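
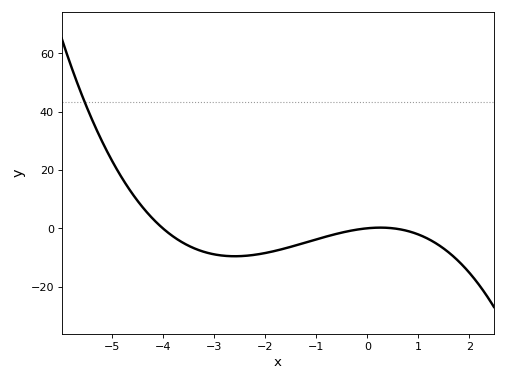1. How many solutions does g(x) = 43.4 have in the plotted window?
1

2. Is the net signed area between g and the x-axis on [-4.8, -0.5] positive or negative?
negative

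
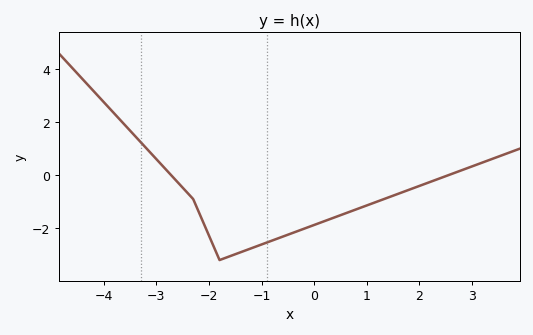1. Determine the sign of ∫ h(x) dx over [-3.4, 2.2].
negative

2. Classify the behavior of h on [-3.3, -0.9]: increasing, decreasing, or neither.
neither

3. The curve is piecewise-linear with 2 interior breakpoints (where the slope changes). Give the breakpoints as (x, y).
(-2.3, -0.9); (-1.8, -3.2)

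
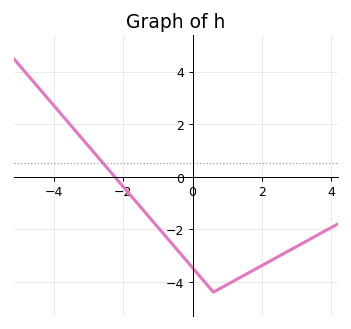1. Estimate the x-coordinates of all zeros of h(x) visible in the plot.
-2.2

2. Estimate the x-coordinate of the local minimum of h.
0.6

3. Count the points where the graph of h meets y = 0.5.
1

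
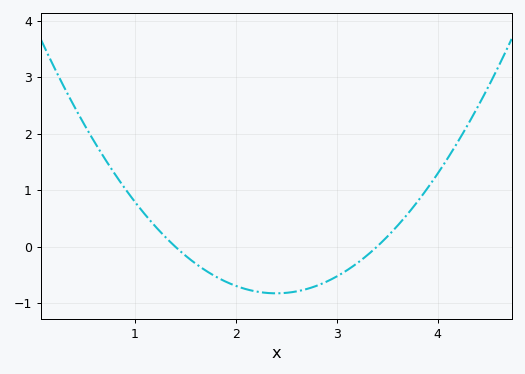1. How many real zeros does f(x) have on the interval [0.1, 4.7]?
2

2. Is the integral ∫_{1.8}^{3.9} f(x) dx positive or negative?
negative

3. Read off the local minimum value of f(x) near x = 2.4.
-0.83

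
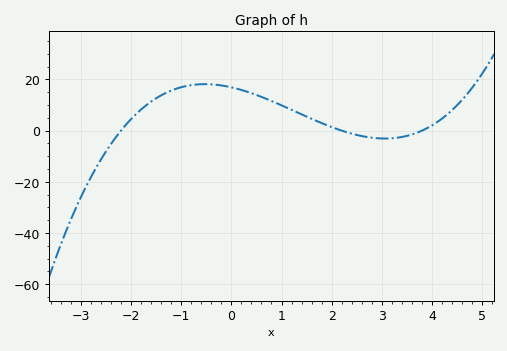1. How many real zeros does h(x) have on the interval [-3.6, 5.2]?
3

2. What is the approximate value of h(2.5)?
-2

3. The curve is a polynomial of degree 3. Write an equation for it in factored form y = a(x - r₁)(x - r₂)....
y = 0.92(x + 2.2)(x - 2.2)(x - 3.8)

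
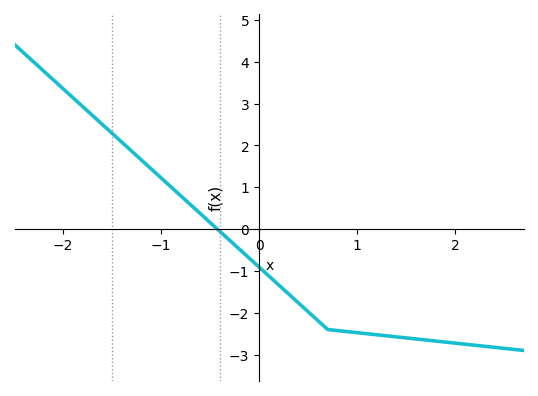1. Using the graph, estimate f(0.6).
-2.19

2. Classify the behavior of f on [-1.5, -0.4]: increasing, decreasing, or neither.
decreasing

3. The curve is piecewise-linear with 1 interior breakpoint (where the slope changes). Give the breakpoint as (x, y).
(0.7, -2.4)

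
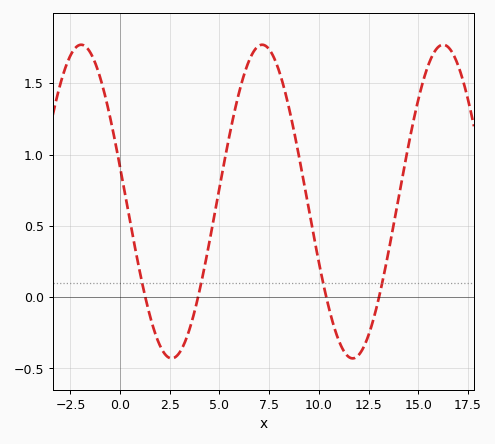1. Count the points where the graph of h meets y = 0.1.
4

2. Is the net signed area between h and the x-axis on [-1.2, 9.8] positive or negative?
positive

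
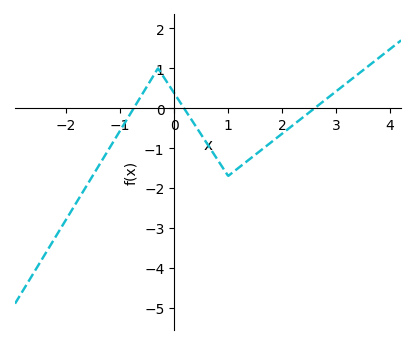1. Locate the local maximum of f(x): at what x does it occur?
-0.298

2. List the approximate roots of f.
-0.749, 0.181, 2.6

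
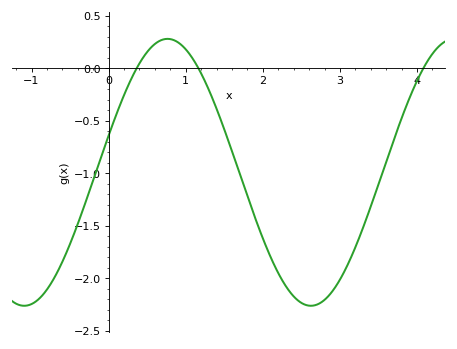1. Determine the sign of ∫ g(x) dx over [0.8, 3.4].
negative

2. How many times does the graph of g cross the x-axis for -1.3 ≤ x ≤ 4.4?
3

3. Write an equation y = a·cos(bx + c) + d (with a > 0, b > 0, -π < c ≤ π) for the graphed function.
y = 1.27cos(1.7x - 1.3) - 0.99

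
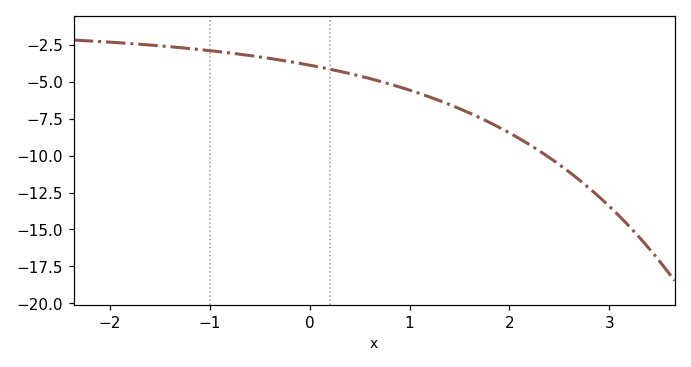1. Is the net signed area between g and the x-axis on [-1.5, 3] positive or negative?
negative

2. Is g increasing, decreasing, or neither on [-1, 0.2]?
decreasing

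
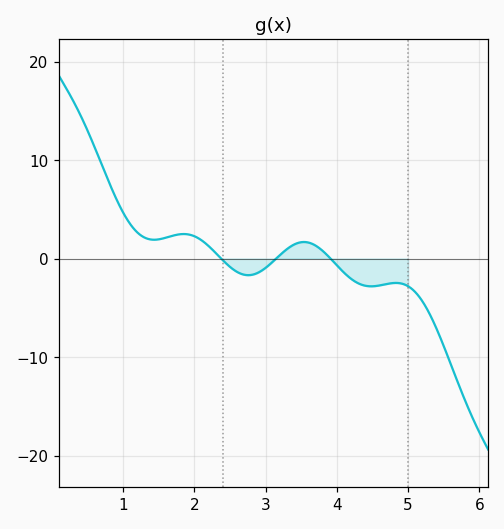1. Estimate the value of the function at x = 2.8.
-1.66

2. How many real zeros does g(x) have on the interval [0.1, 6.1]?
3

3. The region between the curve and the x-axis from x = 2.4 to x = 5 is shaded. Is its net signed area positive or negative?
negative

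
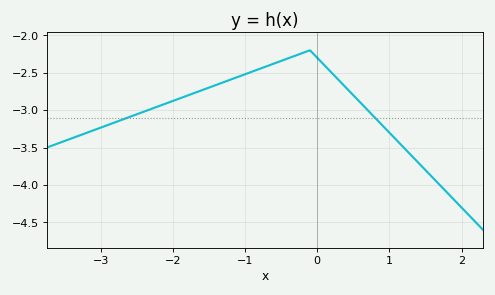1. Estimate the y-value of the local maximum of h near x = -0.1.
-2.2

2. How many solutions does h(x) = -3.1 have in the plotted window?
2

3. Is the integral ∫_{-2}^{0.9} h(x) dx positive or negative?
negative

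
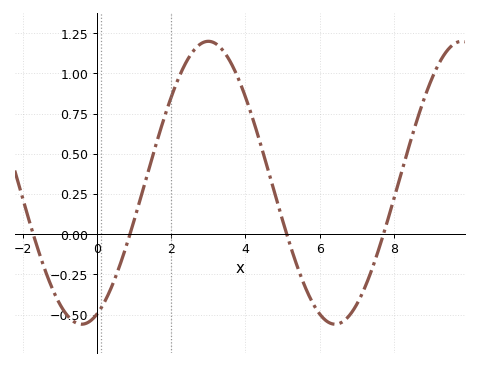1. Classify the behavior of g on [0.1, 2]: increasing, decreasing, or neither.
increasing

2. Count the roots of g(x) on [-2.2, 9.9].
4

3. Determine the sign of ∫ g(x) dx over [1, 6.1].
positive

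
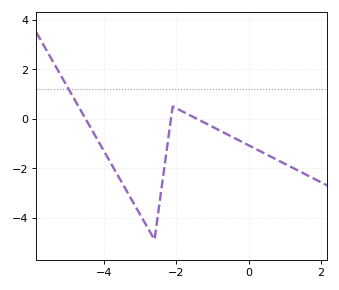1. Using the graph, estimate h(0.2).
-1.2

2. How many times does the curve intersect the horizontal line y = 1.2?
1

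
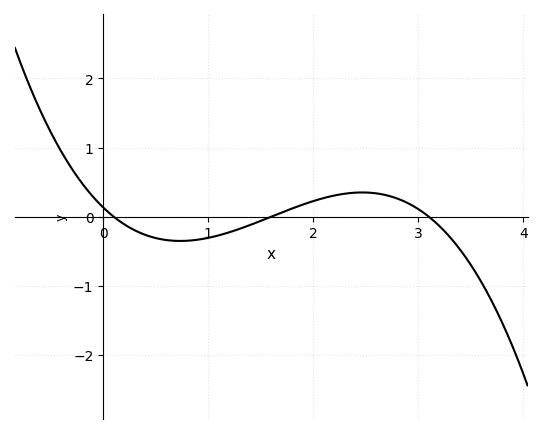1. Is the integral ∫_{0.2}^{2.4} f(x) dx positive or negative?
negative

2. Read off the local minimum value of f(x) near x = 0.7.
-0.4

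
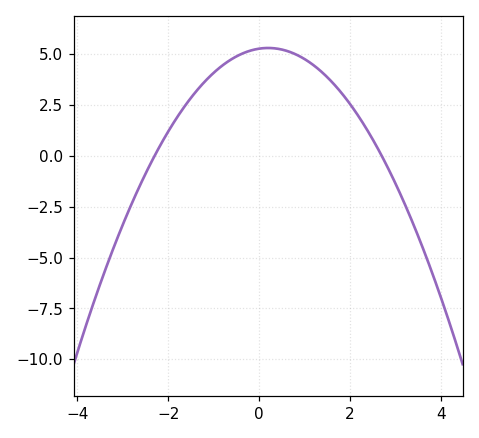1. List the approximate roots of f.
-2.3, 2.7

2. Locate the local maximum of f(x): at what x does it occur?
0.2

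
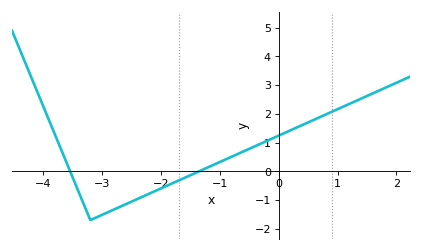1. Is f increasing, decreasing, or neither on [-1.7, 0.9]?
increasing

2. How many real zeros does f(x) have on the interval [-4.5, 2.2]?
2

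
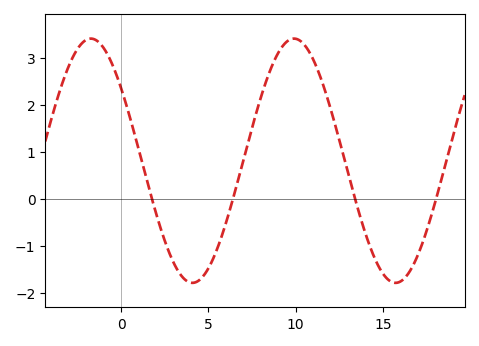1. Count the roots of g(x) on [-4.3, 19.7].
4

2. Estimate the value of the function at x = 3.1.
-1.4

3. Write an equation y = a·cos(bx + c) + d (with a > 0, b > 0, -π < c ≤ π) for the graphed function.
y = 2.6cos(0.54x + 0.93) + 0.81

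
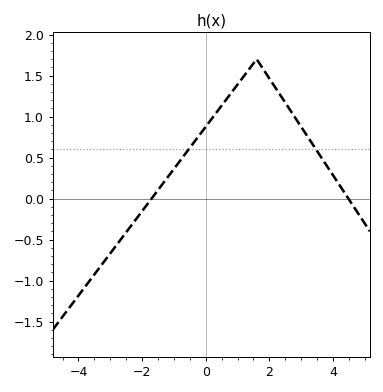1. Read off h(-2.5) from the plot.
-0.412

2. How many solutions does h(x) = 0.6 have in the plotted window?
2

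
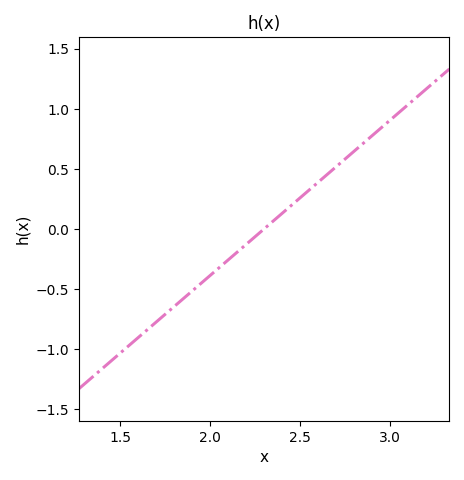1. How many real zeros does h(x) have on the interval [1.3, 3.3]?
1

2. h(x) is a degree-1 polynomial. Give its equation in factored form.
y = 1.29(x - 2.3)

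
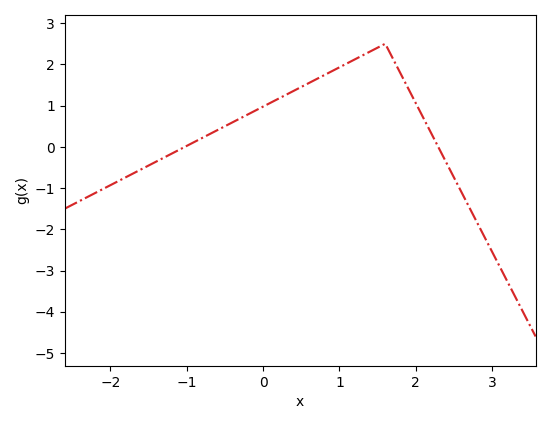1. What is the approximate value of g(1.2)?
2.12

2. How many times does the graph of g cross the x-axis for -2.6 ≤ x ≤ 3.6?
2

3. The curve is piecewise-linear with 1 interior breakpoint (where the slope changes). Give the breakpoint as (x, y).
(1.6, 2.5)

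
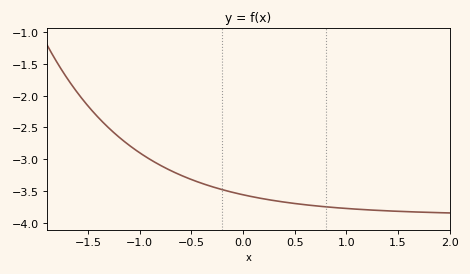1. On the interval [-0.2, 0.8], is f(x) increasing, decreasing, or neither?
decreasing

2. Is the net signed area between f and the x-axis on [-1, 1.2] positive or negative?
negative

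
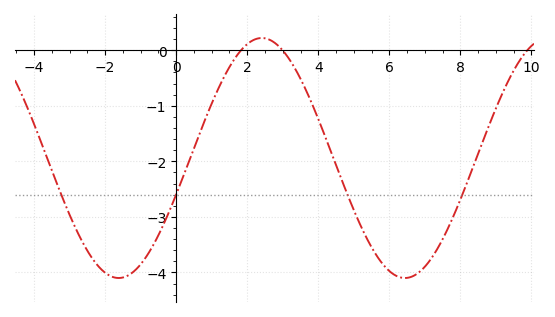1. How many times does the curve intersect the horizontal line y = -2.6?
4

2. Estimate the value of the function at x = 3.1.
-0.1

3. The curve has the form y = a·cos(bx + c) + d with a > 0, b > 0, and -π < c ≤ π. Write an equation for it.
y = 2.16cos(0.78x - 1.9) - 1.94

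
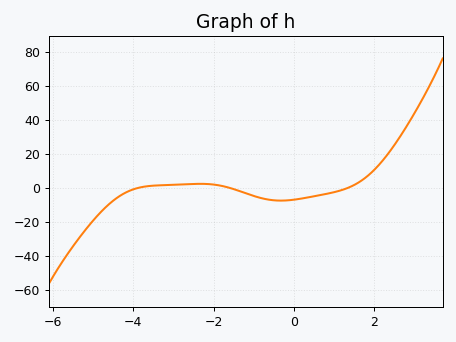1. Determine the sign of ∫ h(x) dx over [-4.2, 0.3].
negative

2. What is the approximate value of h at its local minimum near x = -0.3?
-8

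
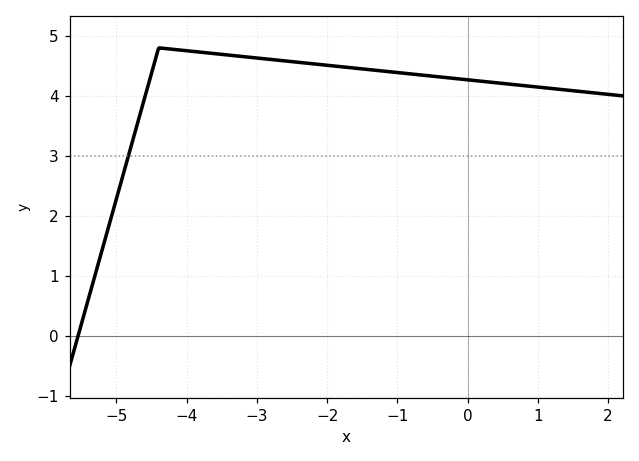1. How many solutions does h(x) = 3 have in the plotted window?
1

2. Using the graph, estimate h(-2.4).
4.6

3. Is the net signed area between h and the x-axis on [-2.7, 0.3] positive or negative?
positive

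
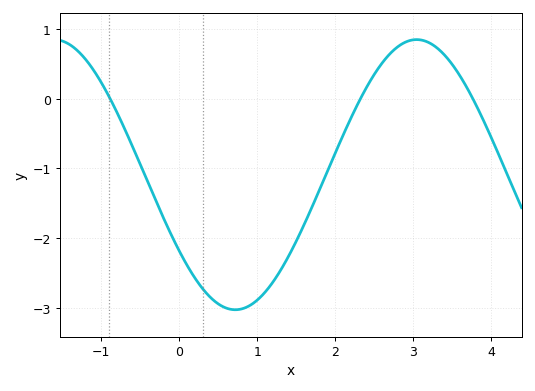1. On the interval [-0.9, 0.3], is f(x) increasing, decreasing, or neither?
decreasing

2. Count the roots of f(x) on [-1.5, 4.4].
3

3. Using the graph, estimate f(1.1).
-2.78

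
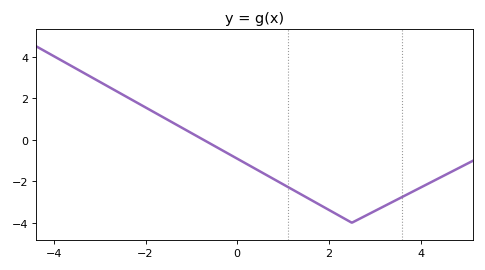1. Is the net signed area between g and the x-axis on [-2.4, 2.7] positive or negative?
negative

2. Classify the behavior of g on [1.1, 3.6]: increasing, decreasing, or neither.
neither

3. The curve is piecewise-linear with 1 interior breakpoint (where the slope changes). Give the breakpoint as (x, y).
(2.5, -4)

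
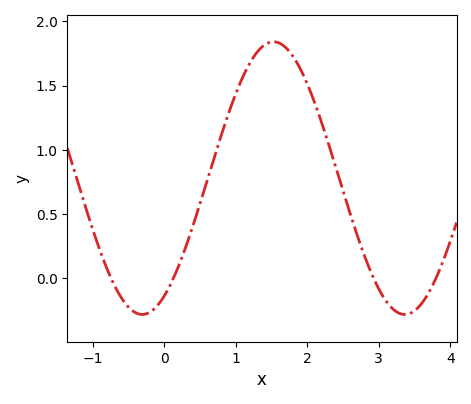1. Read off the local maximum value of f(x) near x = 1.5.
1.84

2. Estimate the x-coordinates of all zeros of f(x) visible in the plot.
-0.746, 0.124, 2.93, 3.8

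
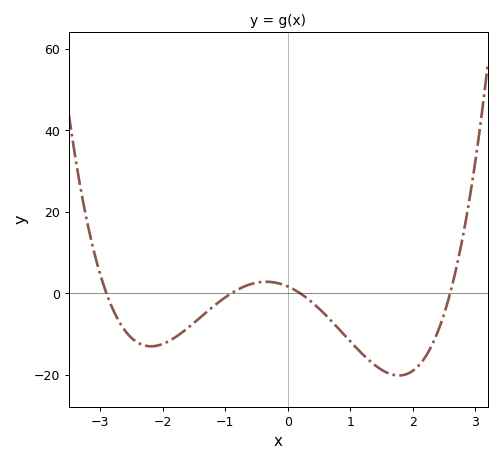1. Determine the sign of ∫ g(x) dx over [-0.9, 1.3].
negative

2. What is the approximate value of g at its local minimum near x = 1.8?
-20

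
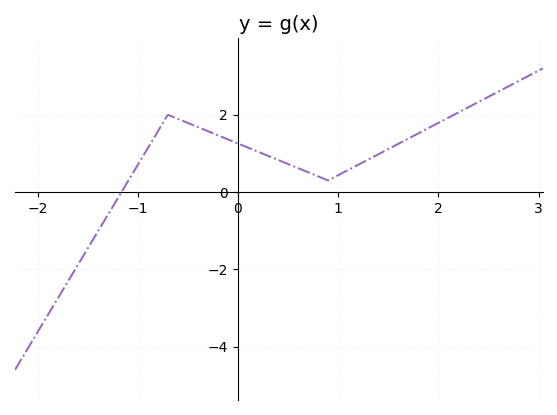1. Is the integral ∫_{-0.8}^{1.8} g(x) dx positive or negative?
positive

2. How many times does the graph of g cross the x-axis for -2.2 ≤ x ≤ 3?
1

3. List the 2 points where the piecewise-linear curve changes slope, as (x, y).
(-0.7, 2); (0.9, 0.3)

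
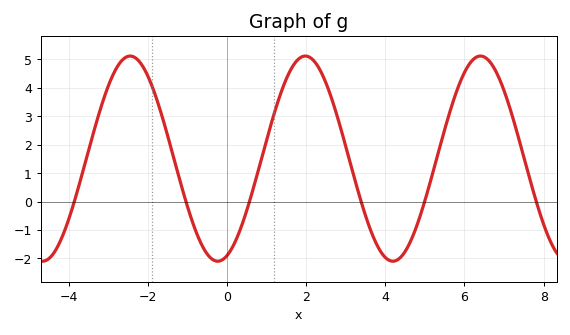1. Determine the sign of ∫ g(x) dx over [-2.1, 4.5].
positive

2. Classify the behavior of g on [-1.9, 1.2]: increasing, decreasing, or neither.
neither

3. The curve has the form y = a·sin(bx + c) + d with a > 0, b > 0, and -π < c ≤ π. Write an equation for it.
y = 3.61sin(1.42x - 1.24) + 1.51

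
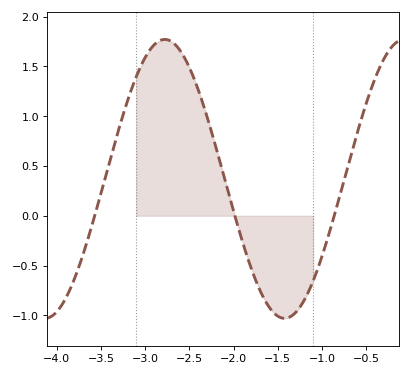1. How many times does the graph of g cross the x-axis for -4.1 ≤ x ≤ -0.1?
3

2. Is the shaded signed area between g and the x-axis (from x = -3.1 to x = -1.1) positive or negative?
positive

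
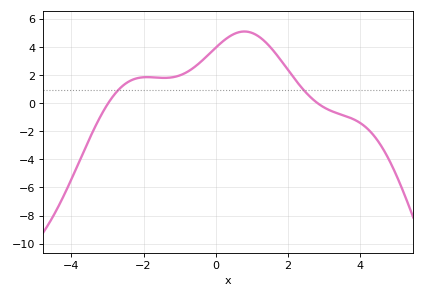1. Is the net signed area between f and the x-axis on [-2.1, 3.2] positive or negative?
positive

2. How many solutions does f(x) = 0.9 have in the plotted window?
2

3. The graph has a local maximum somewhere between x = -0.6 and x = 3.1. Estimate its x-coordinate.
0.8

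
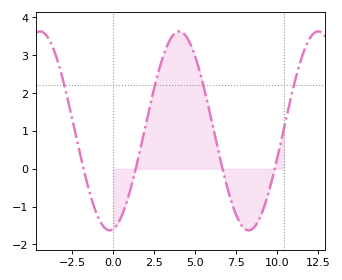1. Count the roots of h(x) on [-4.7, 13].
4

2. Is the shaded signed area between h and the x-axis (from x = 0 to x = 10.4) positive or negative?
positive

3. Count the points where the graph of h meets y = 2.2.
4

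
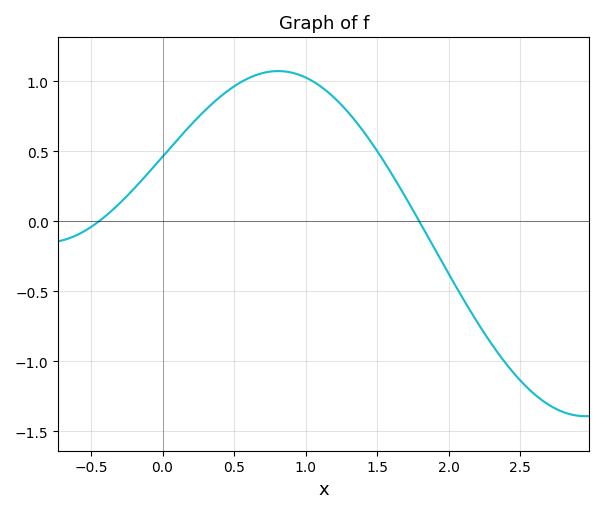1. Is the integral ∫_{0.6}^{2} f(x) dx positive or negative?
positive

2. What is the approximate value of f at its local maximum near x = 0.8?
1.07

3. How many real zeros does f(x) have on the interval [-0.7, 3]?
2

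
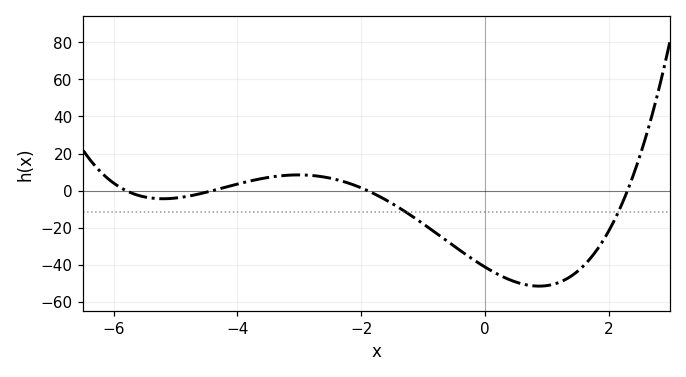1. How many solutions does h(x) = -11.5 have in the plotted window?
2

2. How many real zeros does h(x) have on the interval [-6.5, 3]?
4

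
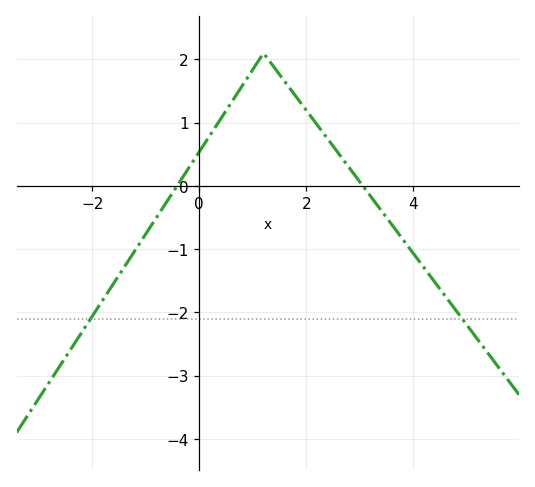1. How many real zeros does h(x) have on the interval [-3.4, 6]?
2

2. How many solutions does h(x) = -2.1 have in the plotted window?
2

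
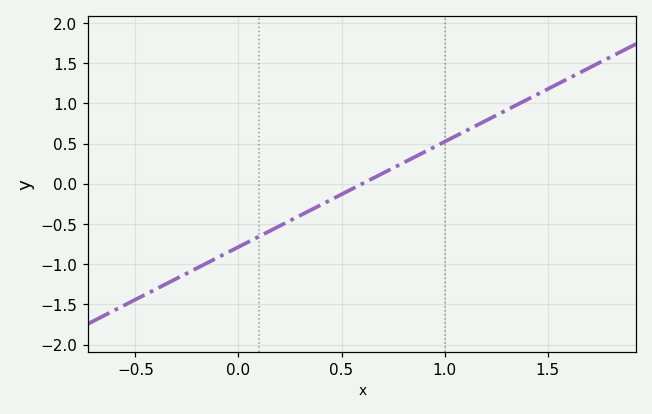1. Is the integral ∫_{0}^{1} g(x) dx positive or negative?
negative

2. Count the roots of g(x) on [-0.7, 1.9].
1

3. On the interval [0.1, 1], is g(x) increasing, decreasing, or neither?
increasing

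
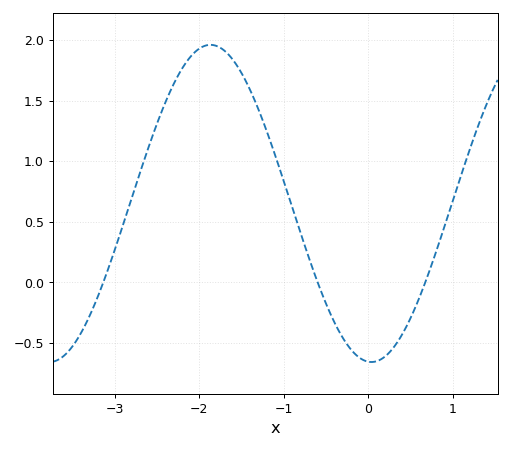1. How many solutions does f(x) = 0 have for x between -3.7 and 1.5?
3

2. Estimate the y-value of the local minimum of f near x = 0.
-0.65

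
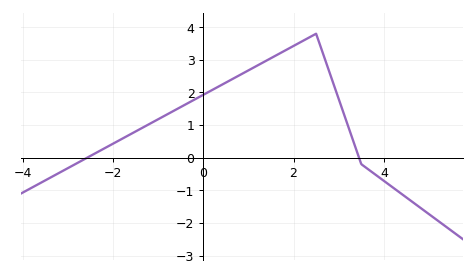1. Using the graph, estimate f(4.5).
-1.2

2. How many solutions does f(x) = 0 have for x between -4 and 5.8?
2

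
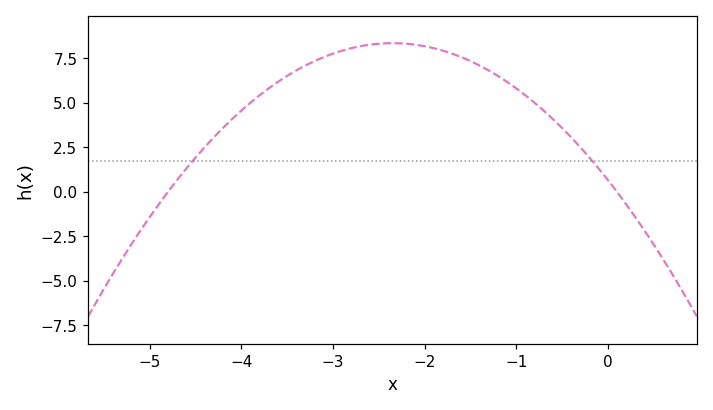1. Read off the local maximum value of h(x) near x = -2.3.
8.4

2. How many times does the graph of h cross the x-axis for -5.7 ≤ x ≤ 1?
2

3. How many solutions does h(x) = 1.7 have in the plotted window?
2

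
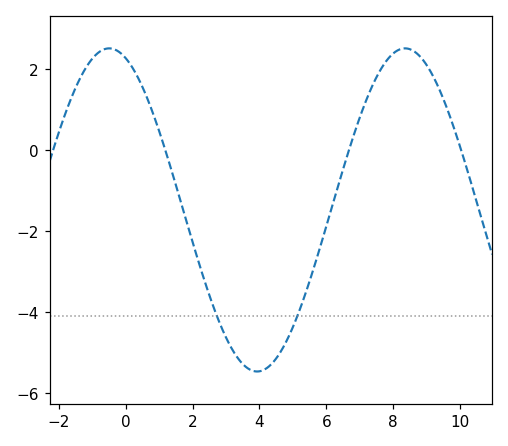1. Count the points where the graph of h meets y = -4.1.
2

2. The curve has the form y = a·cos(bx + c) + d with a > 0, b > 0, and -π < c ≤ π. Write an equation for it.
y = 3.99cos(0.71x + 0.35) - 1.47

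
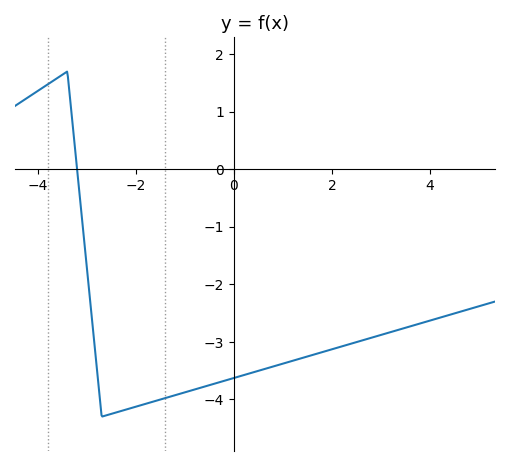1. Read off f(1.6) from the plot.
-3.23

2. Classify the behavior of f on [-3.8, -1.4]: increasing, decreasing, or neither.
neither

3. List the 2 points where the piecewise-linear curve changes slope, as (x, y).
(-3.4, 1.7); (-2.7, -4.3)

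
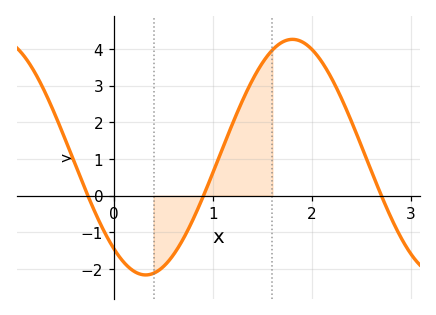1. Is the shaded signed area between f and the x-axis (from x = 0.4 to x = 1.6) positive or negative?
positive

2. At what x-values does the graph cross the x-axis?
-0.263, 0.904, 2.7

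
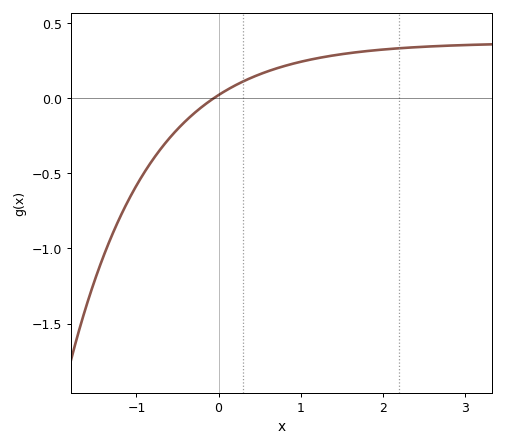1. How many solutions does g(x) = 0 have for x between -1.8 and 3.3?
1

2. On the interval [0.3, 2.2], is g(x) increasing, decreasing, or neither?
increasing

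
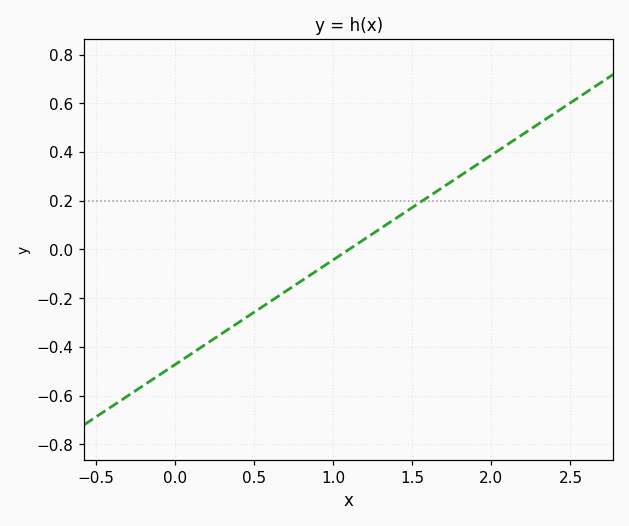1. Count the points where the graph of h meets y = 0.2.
1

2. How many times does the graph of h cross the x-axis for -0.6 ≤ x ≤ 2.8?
1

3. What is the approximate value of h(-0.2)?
-0.56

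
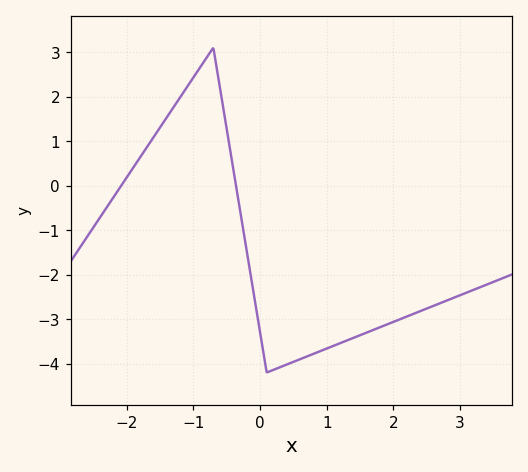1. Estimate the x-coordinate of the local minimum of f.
0.1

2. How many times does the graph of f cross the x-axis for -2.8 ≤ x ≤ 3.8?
2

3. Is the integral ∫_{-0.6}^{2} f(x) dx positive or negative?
negative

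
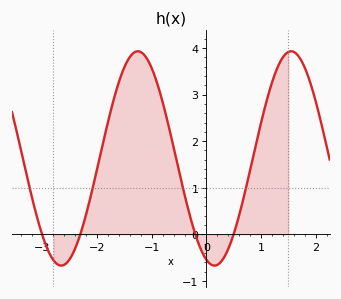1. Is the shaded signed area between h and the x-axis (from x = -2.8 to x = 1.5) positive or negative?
positive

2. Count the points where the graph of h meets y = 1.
4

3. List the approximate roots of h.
-3, -2.3, -0.2, 0.5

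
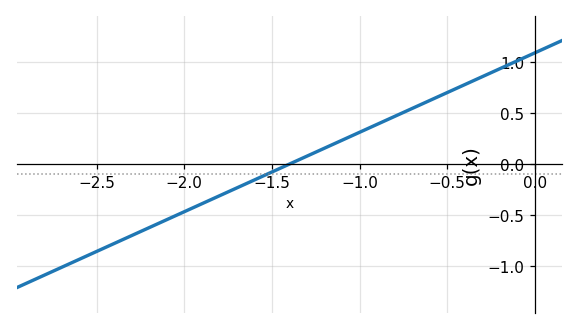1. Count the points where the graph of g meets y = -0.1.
1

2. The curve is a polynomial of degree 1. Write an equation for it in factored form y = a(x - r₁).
y = 0.78(x + 1.4)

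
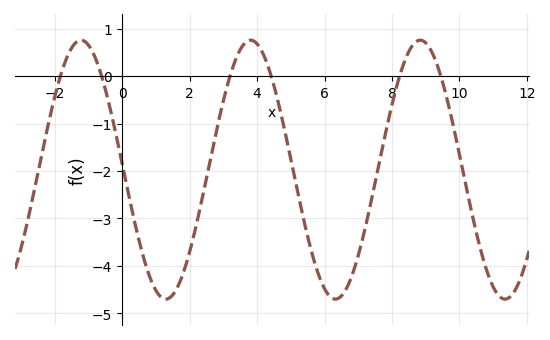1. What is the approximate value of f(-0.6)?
-0.013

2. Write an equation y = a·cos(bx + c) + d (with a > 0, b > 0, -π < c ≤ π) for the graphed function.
y = 2.73cos(1.25x + 1.52) - 1.97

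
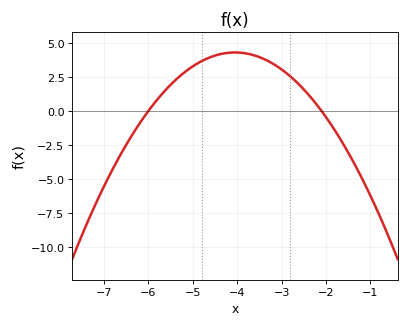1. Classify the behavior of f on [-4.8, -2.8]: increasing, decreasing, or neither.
neither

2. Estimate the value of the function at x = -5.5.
2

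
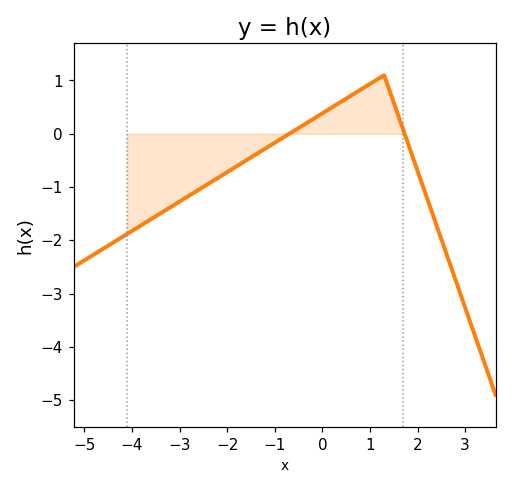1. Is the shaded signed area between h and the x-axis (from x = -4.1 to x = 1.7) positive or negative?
negative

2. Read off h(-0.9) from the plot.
-0.114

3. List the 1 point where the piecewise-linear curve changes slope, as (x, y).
(1.3, 1.1)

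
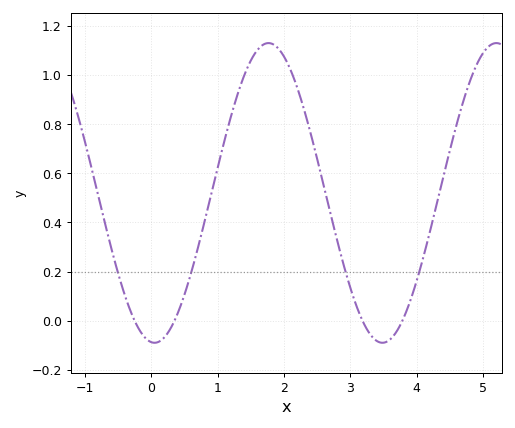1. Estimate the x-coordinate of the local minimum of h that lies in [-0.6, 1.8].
0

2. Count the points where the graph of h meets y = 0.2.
4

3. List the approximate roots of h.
-0.3, 0.4, 3.2, 3.8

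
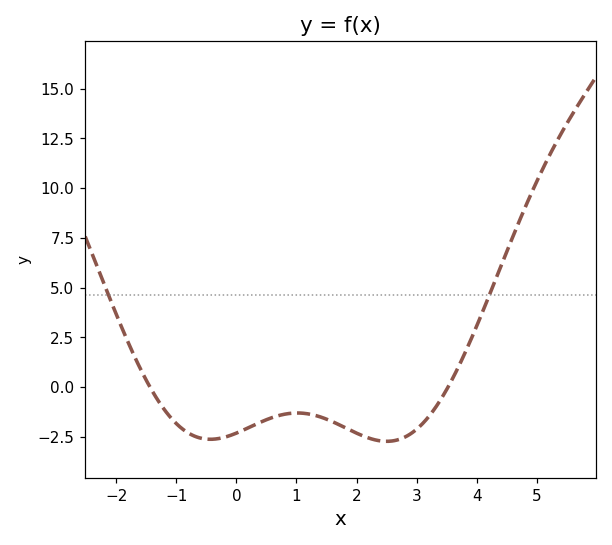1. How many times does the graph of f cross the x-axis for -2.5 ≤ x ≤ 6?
2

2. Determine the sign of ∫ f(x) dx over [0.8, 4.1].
negative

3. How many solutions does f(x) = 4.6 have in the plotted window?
2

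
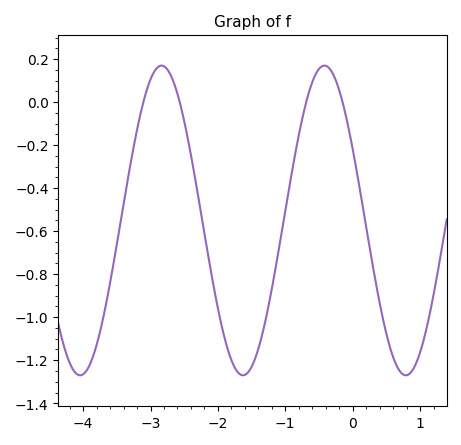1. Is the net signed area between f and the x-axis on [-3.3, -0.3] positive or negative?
negative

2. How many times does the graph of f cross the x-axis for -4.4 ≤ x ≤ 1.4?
4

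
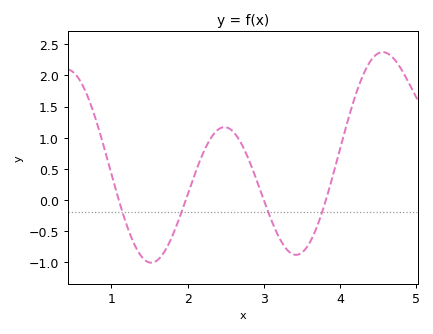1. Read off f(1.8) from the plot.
-0.581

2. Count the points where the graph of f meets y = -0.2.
4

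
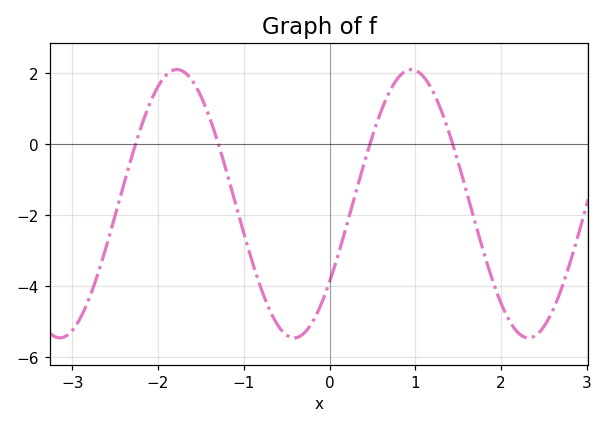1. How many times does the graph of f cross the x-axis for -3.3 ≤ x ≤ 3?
4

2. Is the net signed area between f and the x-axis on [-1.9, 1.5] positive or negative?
negative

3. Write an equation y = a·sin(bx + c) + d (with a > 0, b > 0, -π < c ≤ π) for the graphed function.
y = 3.79sin(2.3x - 0.62) - 1.68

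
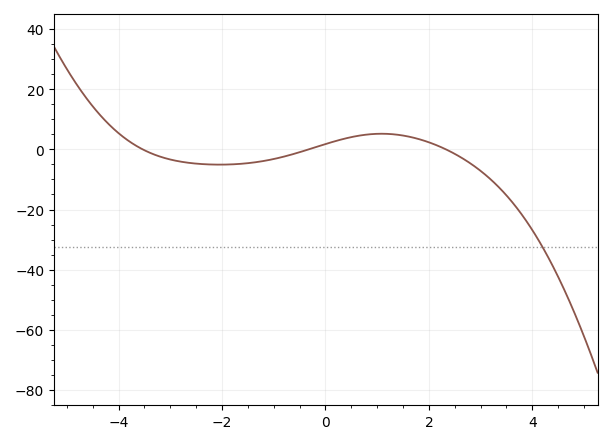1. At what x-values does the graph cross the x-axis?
-3.6, -0.4, 2.4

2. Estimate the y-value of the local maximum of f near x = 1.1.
6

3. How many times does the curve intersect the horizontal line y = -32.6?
1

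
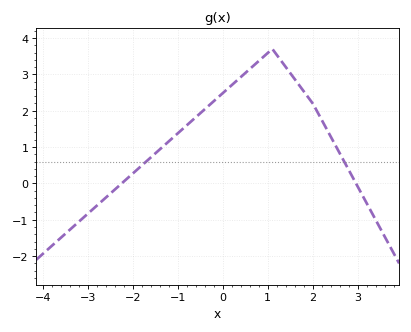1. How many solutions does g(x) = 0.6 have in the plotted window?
2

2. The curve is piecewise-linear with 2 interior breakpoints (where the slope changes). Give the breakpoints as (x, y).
(1.1, 3.7); (2, 2.2)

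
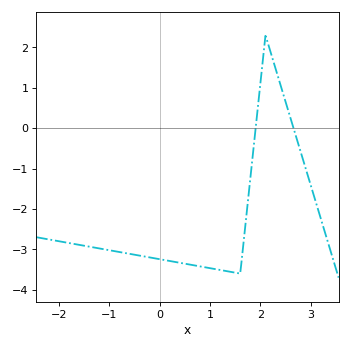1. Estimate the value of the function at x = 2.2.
1.9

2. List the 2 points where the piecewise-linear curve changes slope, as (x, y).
(1.6, -3.6); (2.1, 2.3)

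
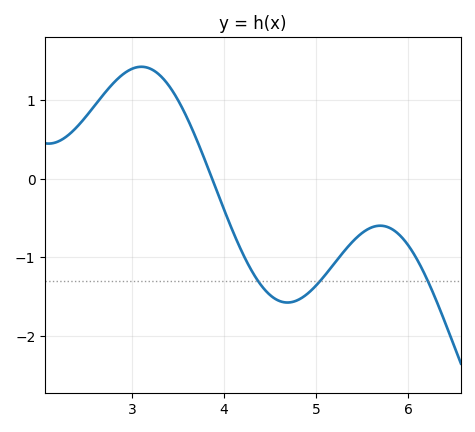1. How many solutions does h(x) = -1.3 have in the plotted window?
3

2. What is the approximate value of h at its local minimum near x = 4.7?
-1.6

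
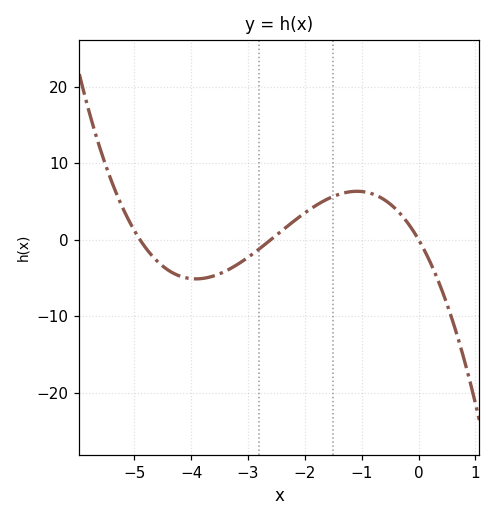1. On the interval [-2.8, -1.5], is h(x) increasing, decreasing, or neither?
increasing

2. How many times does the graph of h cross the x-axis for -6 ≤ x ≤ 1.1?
3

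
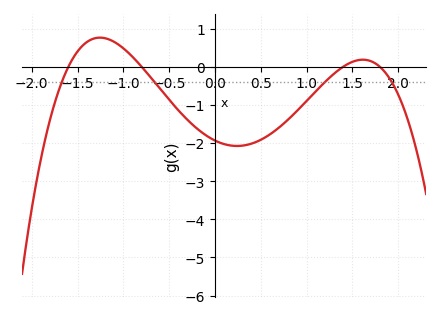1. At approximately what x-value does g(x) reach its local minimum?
0.2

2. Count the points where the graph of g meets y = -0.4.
4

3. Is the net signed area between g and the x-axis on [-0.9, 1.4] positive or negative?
negative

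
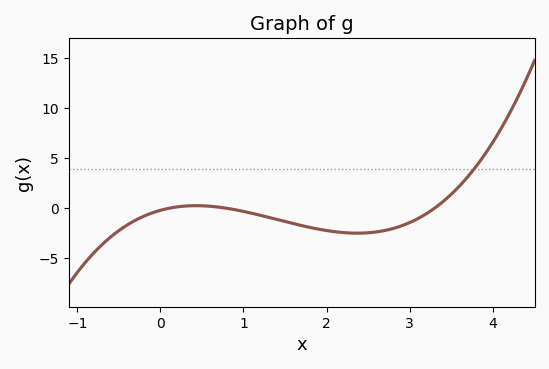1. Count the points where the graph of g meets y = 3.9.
1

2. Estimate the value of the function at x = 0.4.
0.5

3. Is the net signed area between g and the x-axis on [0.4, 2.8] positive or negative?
negative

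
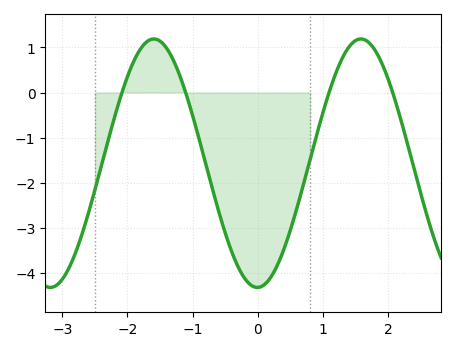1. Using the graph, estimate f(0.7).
-2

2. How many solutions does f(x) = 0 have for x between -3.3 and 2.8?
4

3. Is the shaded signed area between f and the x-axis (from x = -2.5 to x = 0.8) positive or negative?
negative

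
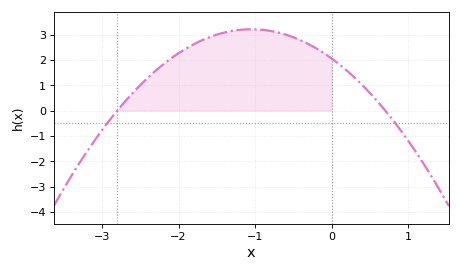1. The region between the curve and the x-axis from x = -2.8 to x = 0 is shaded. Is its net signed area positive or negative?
positive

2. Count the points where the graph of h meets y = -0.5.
2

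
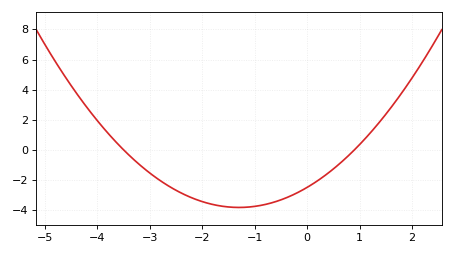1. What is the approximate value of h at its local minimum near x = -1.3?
-3.8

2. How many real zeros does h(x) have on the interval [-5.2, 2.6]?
2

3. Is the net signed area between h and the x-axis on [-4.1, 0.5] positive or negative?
negative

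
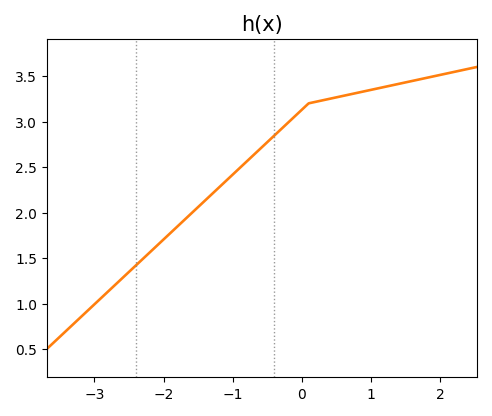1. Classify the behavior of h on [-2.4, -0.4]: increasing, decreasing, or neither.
increasing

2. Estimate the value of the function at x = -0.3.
2.9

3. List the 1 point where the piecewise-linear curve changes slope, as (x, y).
(0.1, 3.2)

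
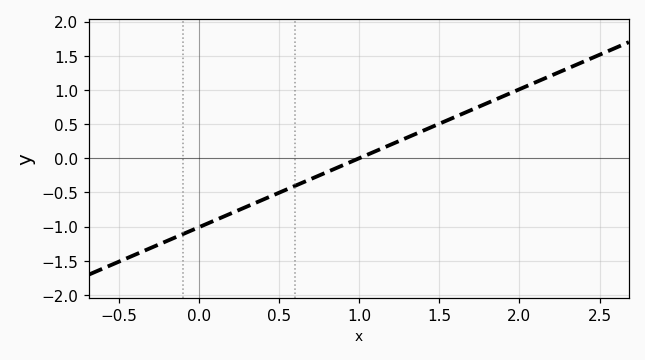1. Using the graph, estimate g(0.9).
-0.1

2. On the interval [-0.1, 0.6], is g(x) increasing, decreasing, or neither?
increasing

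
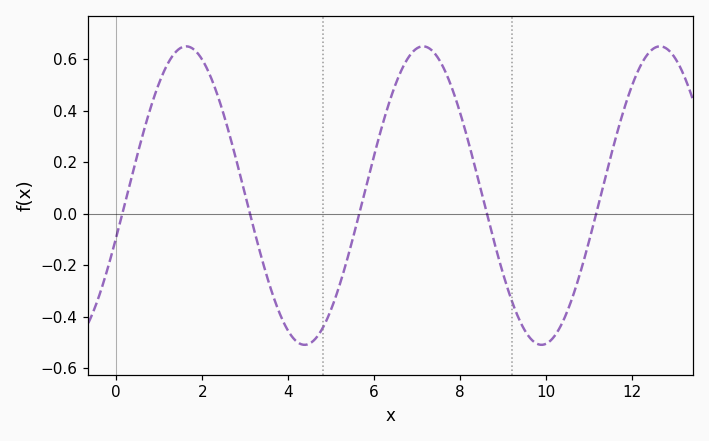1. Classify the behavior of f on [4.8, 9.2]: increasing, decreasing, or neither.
neither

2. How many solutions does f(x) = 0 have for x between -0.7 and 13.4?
5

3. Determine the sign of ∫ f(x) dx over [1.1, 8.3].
positive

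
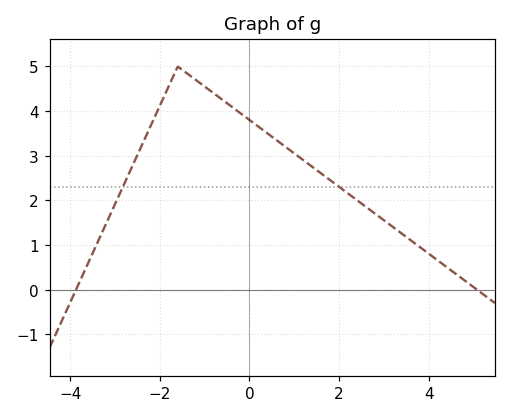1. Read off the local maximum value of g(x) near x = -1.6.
5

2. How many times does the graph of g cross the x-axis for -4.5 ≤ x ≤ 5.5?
2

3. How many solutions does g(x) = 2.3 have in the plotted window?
2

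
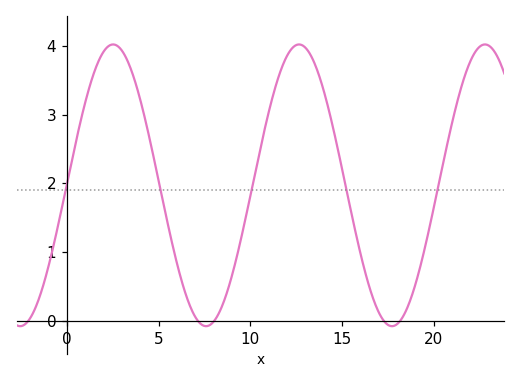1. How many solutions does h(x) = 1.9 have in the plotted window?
5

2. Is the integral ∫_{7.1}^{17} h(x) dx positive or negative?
positive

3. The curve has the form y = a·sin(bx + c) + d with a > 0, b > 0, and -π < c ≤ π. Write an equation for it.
y = 2.05sin(0.62x + 0.01) + 1.97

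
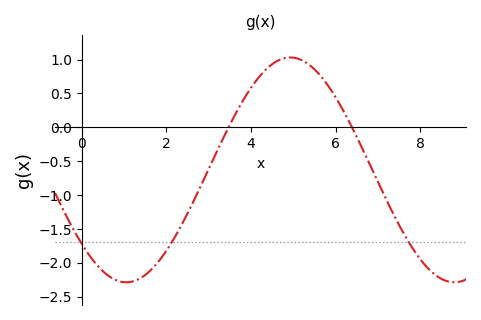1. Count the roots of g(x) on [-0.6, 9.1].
2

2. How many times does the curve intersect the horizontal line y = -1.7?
3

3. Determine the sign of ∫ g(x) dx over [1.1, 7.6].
negative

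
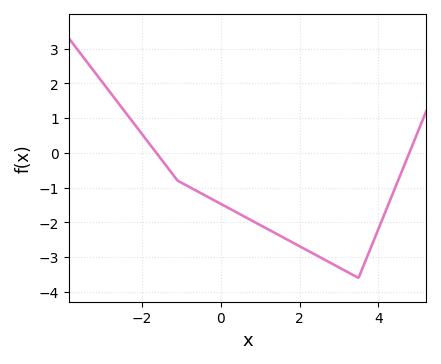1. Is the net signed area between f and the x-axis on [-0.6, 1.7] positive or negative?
negative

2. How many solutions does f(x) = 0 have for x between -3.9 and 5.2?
2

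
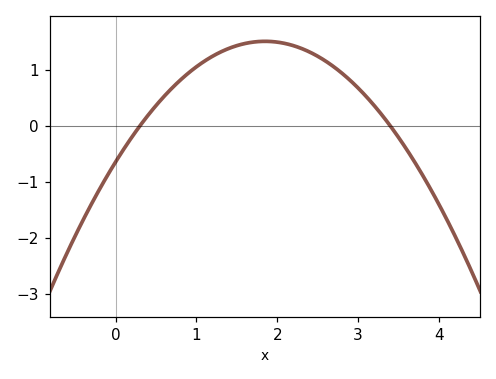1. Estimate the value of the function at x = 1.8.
1.51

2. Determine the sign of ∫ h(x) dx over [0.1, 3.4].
positive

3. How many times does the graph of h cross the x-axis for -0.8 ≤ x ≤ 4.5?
2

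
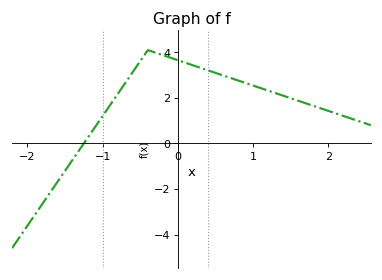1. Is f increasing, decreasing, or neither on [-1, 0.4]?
neither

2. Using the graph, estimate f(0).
3.6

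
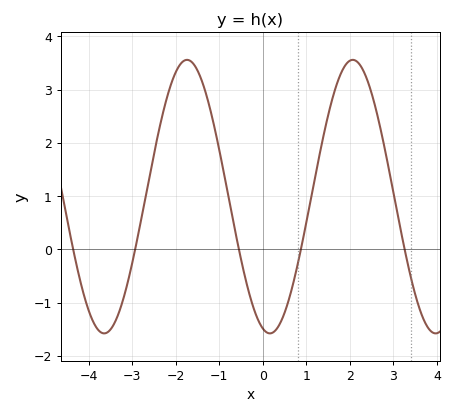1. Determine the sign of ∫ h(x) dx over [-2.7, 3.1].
positive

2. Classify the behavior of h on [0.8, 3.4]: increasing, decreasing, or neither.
neither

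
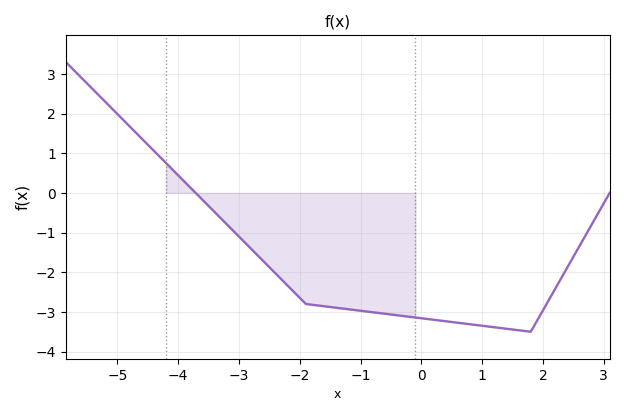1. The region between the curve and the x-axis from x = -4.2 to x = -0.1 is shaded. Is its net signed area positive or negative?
negative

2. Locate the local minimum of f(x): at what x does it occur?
1.8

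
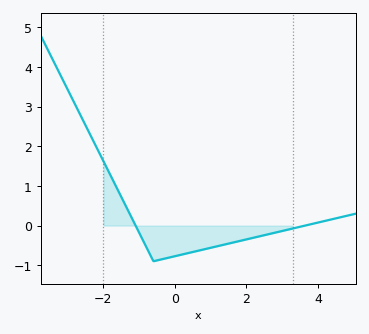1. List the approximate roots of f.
-1, 3.6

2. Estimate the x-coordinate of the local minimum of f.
-0.6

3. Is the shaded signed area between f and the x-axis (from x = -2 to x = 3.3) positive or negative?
negative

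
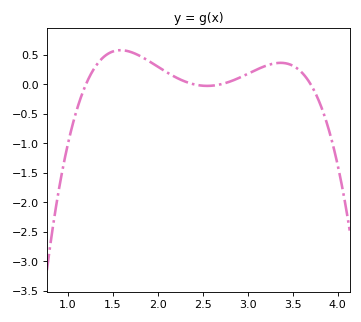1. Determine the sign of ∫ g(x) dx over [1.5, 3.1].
positive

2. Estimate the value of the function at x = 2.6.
0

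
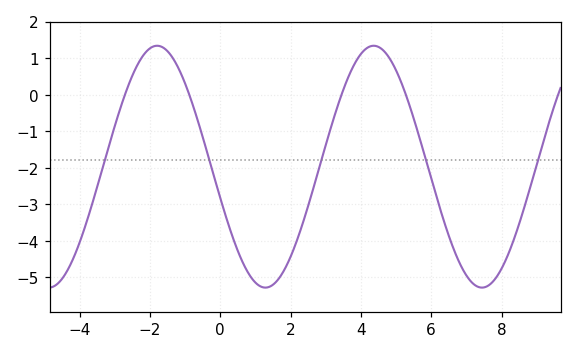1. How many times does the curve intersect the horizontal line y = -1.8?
5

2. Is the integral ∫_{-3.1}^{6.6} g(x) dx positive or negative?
negative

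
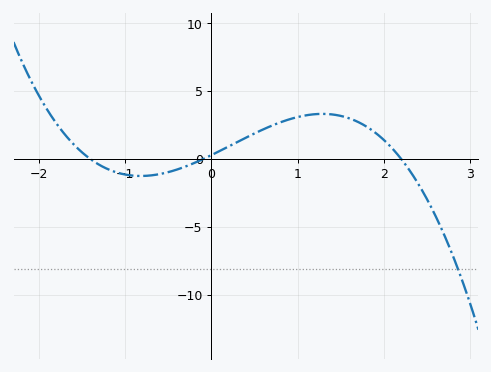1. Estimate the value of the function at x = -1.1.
-1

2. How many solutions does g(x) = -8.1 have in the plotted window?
1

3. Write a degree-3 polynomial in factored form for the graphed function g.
y = -0.98(x + 1.4)(x + 0.1)(x - 2.2)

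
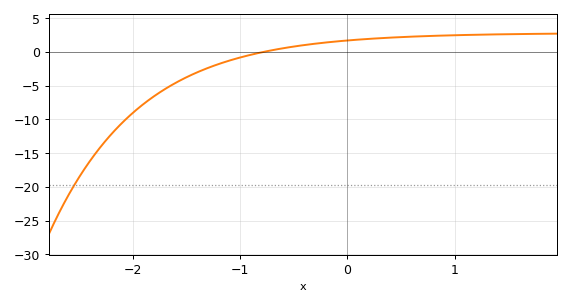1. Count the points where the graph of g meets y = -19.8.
1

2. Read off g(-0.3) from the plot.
1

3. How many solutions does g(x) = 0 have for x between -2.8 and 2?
1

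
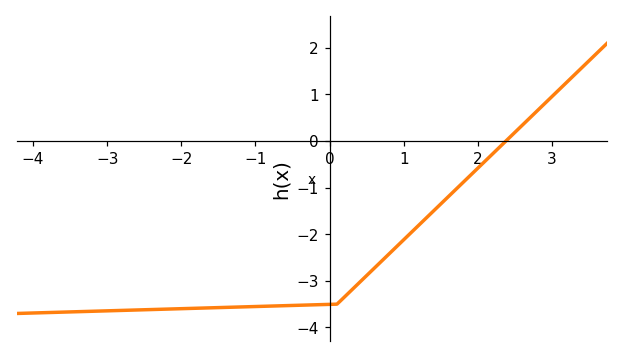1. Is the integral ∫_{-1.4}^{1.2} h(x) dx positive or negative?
negative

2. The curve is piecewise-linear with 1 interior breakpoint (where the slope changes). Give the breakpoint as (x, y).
(0.1, -3.5)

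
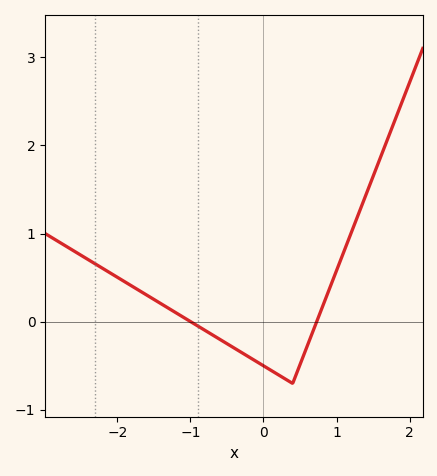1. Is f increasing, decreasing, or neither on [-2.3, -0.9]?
decreasing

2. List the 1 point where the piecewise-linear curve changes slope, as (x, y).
(0.4, -0.7)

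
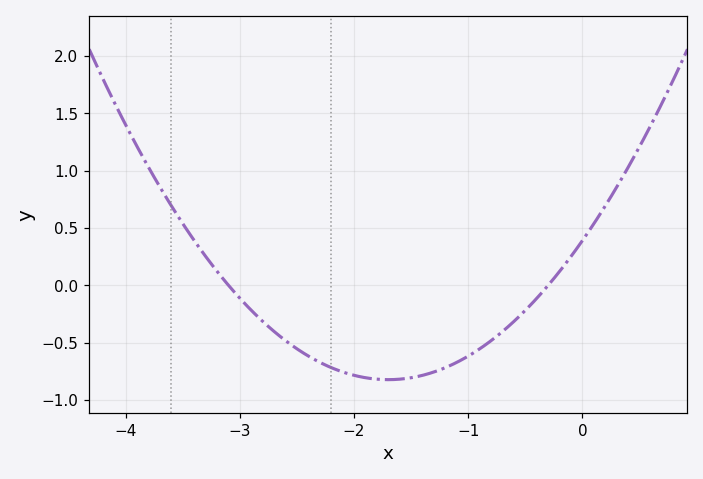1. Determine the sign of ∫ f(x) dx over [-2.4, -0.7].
negative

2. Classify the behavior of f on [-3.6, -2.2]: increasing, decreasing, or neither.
decreasing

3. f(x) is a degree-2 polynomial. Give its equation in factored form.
y = 0.42(x + 3.1)(x + 0.3)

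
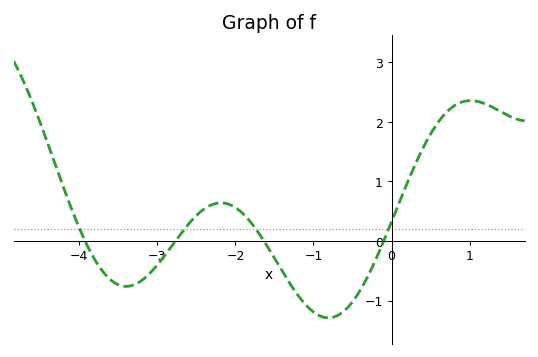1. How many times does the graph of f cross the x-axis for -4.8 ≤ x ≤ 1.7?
4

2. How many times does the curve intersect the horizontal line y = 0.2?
4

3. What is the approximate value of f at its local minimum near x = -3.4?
-0.762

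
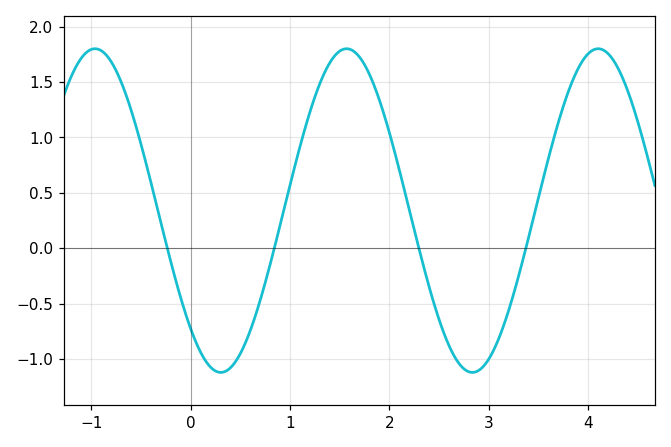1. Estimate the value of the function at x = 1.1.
0.916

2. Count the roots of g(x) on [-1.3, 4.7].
4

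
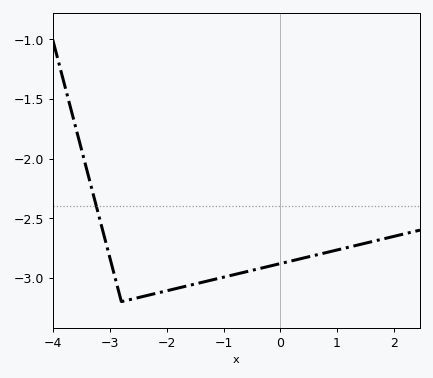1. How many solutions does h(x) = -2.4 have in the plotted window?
1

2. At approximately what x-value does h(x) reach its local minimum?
-2.8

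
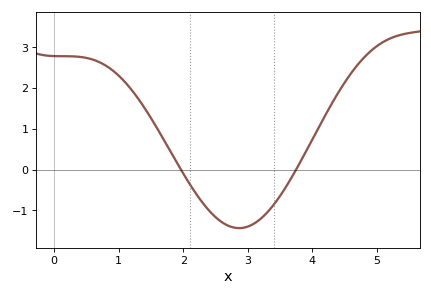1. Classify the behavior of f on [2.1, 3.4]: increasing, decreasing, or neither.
neither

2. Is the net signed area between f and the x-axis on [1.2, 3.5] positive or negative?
negative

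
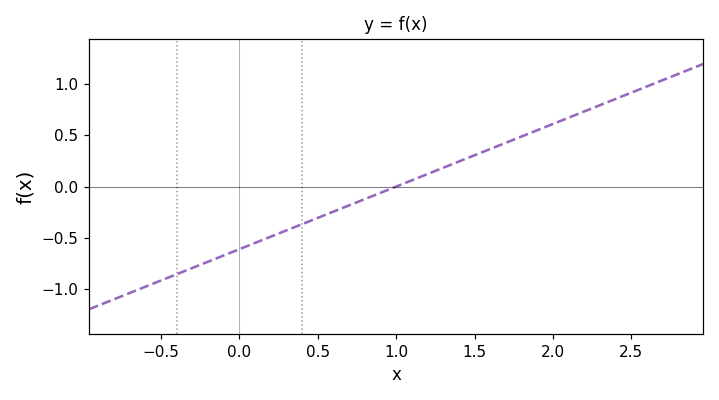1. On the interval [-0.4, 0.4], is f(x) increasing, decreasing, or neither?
increasing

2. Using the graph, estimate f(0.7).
-0.183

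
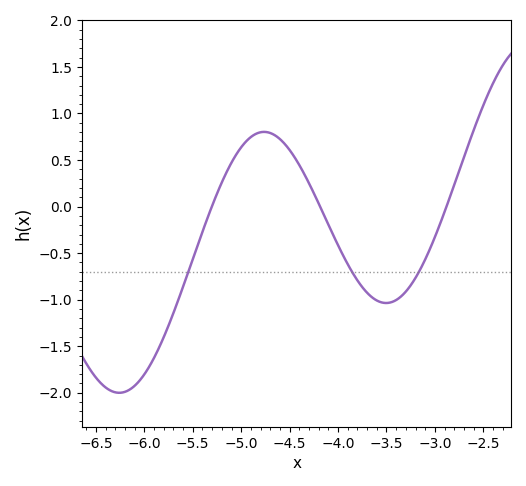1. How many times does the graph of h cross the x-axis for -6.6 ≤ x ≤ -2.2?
3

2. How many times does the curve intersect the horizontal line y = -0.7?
3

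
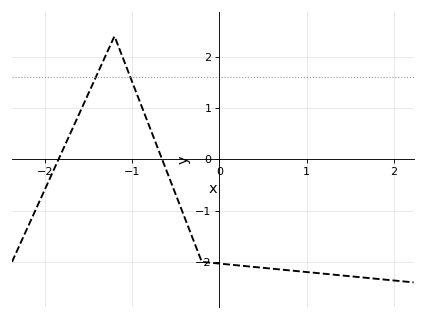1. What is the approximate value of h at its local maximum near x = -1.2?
2.4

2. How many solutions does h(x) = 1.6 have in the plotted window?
2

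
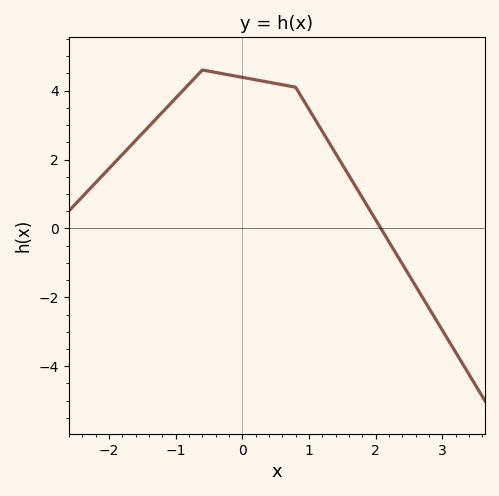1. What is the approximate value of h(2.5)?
-1.4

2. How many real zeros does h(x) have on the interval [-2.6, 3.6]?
1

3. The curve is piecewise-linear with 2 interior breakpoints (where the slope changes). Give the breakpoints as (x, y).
(-0.6, 4.6); (0.8, 4.1)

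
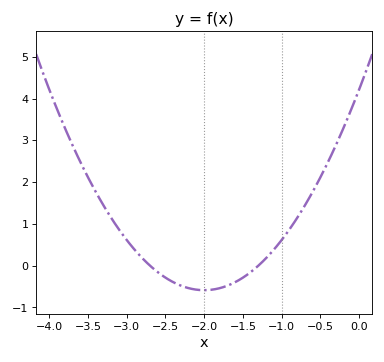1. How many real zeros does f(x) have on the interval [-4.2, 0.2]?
2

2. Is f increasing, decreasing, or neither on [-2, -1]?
increasing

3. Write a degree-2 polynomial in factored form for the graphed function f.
y = 1.2(x + 2.7)(x + 1.3)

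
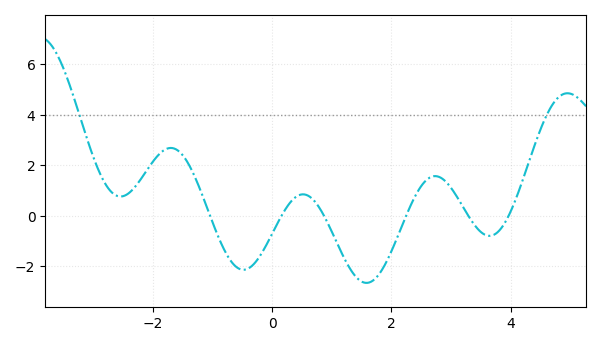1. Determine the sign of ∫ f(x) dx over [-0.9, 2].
negative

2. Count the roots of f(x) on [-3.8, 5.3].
6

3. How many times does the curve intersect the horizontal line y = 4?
2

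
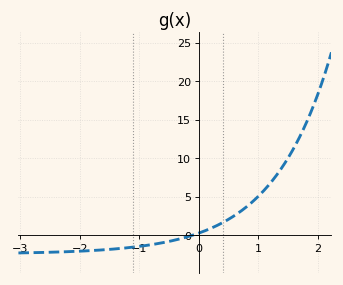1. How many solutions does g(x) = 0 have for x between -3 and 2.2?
1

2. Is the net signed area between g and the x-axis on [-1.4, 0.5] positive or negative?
negative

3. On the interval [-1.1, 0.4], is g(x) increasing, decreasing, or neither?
increasing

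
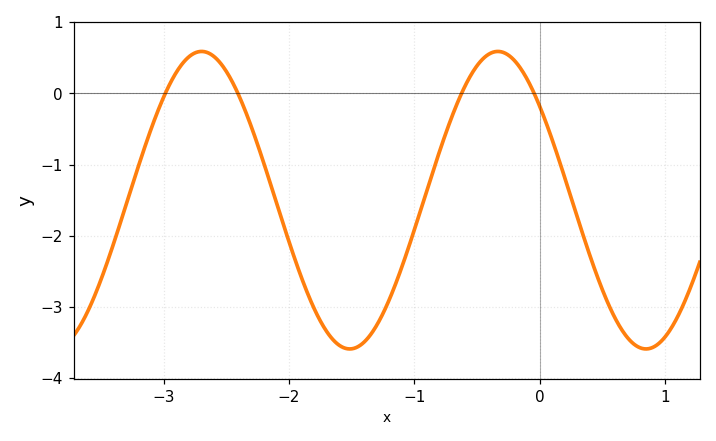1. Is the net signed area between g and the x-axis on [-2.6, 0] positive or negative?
negative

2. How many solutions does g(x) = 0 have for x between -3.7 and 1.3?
4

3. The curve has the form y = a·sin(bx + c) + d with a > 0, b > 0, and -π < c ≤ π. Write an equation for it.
y = 2.09sin(2.7x + 2.5) - 1.5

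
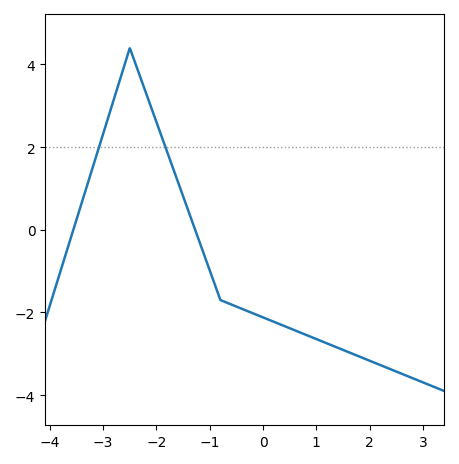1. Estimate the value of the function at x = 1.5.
-3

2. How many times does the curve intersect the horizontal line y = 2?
2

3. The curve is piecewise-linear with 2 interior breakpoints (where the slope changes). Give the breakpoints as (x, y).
(-2.5, 4.4); (-0.8, -1.7)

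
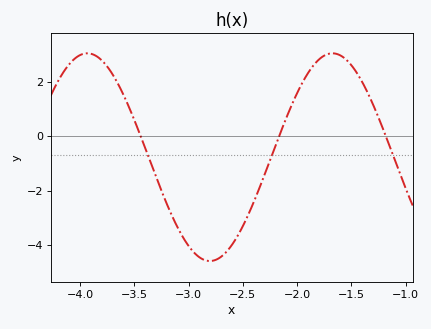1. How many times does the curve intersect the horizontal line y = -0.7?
3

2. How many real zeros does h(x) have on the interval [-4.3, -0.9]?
3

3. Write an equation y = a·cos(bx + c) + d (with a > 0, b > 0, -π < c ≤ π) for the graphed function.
y = 3.83cos(2.78x - 1.63) - 0.77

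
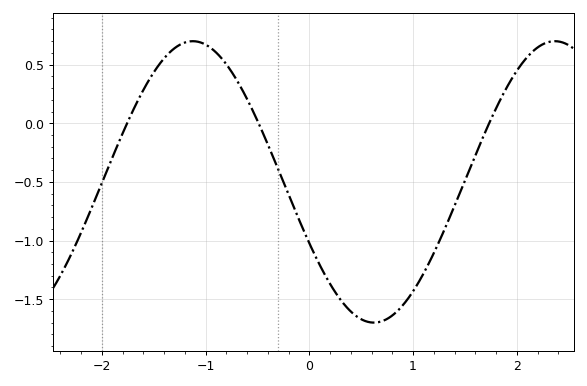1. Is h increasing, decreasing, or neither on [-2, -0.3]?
neither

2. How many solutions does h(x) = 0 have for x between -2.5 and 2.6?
3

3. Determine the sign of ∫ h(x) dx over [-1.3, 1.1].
negative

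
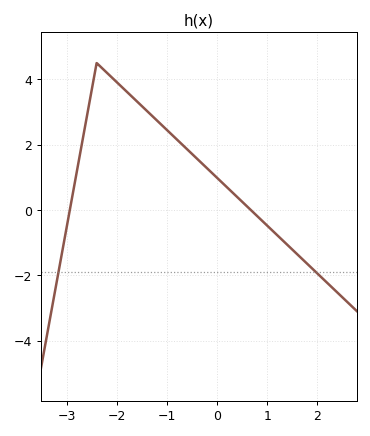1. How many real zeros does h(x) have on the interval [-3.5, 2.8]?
2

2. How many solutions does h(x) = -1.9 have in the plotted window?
2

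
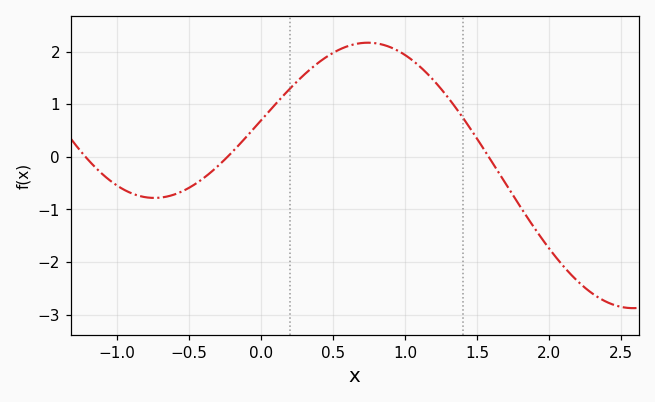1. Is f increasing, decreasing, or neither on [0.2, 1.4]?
neither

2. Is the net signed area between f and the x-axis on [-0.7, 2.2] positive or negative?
positive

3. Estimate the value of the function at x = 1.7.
-0.519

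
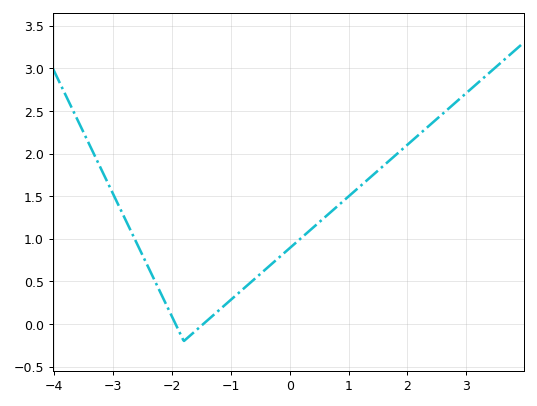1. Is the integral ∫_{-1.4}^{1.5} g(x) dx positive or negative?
positive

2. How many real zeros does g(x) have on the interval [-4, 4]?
2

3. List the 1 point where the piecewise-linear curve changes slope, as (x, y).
(-1.8, -0.2)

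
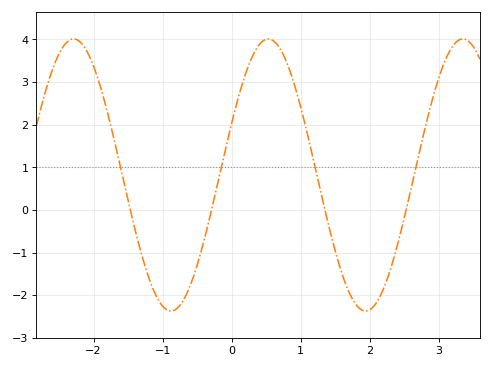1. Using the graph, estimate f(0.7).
3.8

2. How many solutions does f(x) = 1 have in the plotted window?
4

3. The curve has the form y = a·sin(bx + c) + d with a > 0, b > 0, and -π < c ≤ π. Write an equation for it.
y = 3.19sin(2.2x + 0.39) + 0.82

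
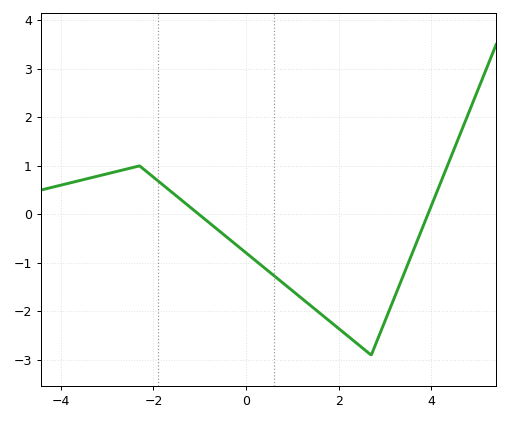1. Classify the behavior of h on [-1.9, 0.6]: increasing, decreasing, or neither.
decreasing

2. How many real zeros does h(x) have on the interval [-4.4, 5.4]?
2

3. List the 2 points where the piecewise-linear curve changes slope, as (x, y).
(-2.3, 1); (2.7, -2.9)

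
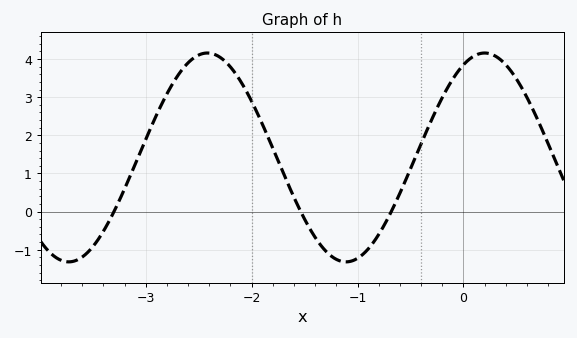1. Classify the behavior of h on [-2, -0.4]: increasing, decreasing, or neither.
neither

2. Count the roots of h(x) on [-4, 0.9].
3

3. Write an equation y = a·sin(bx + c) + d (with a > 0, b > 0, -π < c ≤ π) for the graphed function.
y = 2.74sin(2.4x + 1.09) + 1.42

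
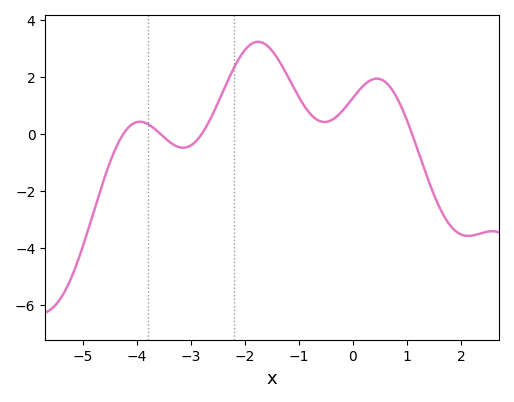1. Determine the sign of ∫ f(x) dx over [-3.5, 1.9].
positive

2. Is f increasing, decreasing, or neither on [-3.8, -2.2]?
neither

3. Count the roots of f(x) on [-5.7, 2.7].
4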